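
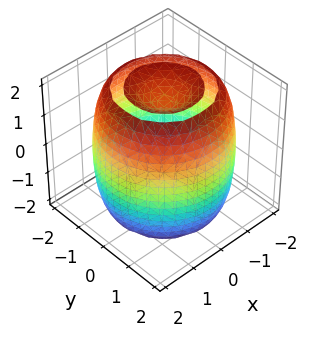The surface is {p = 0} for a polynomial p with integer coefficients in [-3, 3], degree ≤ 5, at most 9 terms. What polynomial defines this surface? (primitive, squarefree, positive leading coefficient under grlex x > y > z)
x^4 + 2*x^2*y^2 + y^4 - 3*x^2 - 3*y^2 + z^2 - 2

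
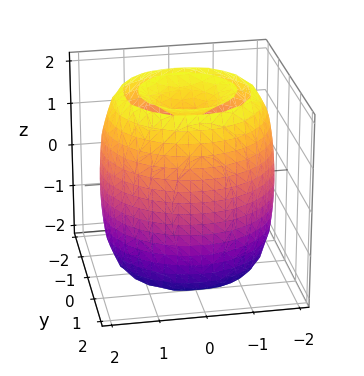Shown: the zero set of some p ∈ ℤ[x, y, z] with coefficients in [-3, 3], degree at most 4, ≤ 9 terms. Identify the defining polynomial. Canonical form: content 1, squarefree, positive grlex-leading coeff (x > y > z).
x^4 + 2*x^2*y^2 + y^4 - 3*x^2 - 3*y^2 + z^2 - 2

(a) The picture has 2 separate pieces. Treating them together as one polynomial.
(b) Degree: no degree-3 surface has this shape, so deg p = 4.
(c) Symmetries: rotational symmetry about the z-axis ⇒ p depends on x, y only through x² + y².
(d) Against the integer gridlines: a circular section at z = -2 has radius exactly 1.
(e) Putting this together gives p.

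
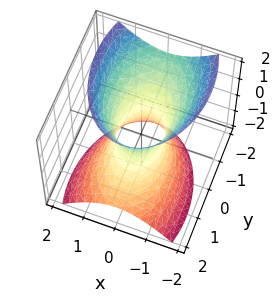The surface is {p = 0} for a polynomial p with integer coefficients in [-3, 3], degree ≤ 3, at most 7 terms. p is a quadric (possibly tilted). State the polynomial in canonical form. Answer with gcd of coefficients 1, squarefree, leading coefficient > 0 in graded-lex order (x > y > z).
2*x^2 + y^2 + y*z - z^2 - 1

1. deg p = 2. The shape is more complex than any degree-1 surface.
2. Against the integer gridlines: the surface avoids every integer z-axis point in the box; the y-axis gridline crossings are at y ∈ {-1, 1}.
3. The integer polynomial consistent with all of this is the stated p.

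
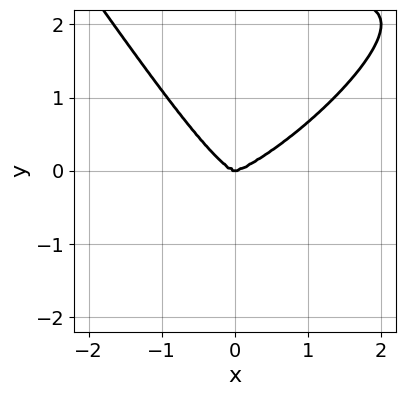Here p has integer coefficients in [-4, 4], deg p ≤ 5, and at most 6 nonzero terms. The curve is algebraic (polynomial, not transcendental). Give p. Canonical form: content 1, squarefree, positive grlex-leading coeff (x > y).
(a) Degree: a generic line meets the curve in up to 4 points, so deg p = 4.
(b) From the axis intercepts and sections: one x-axis crossing is at x = 0; it meets the y-axis at y = 0 (among the integer gridlines).
(c) Matching integer coefficients to the picture gives p.

2*x^4 - 3*x^3*y + 2*x*y^3 - 2*y^3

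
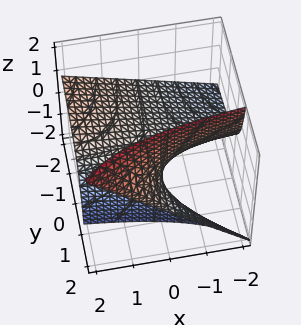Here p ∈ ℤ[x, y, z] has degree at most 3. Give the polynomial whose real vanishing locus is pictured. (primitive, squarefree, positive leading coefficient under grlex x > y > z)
1. deg p = 2. A generic line meets the surface in up to 2 points.
2. From the axis intercepts and sections: every point of the x-axis in the box is on the surface; one z-axis crossing is at z = 0; every point of the y-axis in the box is on the surface.
3. These observations pin down the coefficients.

x*y - 2*y*z + 2*z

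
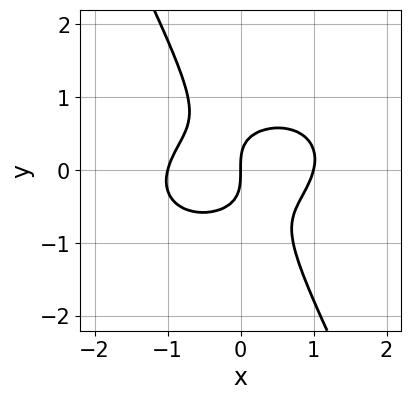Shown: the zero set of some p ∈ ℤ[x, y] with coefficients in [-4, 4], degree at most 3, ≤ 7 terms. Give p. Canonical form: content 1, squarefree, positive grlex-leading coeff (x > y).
First, deg p = 3. A generic line meets the curve in up to 3 points.
Then, against the integer gridlines: the x-axis gridline crossings are at x ∈ {-1, 0, 1}; one y-axis crossing is at y = 0.
Finally, matching integer coefficients to the picture gives p.

2*x^3 - x^2*y + 3*x*y^2 + 2*y^3 - 2*x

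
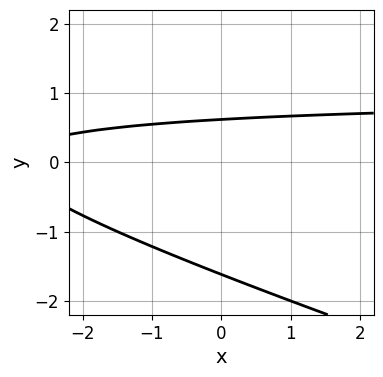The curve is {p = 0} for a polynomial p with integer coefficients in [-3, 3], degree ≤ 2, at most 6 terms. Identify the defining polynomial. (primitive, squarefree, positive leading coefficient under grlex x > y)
x*y + 3*y^2 - x + 3*y - 3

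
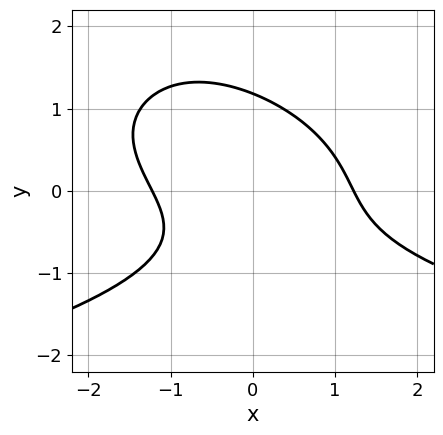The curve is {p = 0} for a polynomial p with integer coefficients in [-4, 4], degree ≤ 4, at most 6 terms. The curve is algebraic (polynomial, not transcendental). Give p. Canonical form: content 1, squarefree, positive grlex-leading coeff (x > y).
y^4 - 3*y^3 - 2*x^2 - 2*x*y + 3

1. The degree is 4 — the shape is more complex than any degree-3 curve.
2. Solving for integer coefficients yields p as stated.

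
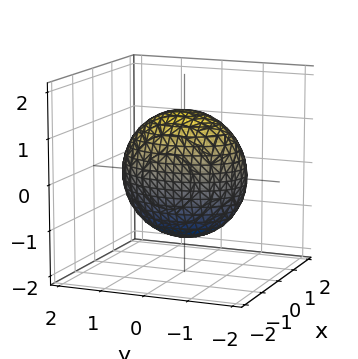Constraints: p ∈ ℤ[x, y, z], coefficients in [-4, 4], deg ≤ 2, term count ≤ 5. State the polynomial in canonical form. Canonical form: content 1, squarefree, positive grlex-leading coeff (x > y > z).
1. The degree is 2 — a closed, bounded, convex surface; a quadric.
2. Symmetries: mirror symmetry y ↦ −y ⇒ only even powers of y; it's symmetric under z → −z, forcing even powers of z; mirror symmetry x ↦ −x ⇒ only even powers of x.
3. Checking where it meets the axes: among the integer gridlines, it crosses the x-axis at x ∈ {-1, 1}.
4. Matching integer coefficients to the picture gives p.

2*x^2 + y^2 + z^2 - 2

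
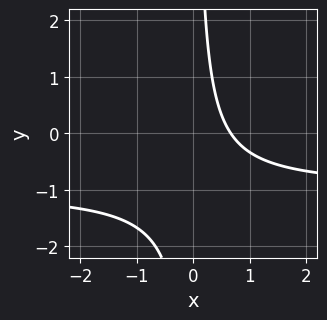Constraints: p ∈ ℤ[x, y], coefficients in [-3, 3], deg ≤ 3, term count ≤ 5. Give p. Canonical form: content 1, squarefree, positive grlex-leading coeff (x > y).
3*x*y + 3*x - 2

Degree: the shape is more complex than any degree-1 curve, so deg p = 2.
Checking where it meets the axes: the curve avoids every integer y-axis point in the box.
These observations pin down the coefficients.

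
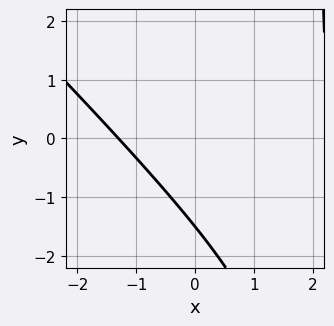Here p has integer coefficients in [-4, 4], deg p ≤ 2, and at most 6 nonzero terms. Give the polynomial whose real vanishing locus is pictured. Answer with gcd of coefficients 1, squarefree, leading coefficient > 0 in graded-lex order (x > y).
x^2 + x*y - x - 2*y - 3

(a) The degree is 2 — no degree-1 curve has this shape.
(b) Solving for integer coefficients yields p as stated.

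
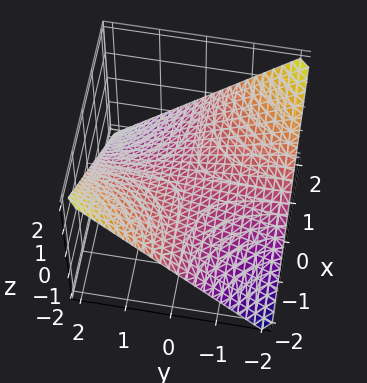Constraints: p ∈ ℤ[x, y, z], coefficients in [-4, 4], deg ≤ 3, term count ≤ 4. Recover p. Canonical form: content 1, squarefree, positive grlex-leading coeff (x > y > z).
First, the degree is 2 — a saddle surface; a quadric.
Then, against the integer gridlines: every point of the x-axis in the box is on the surface; it meets the z-axis at z = 0 (among the integer gridlines); the visible y-axis segment lies entirely on the surface.
Finally, solving for integer coefficients yields p as stated.

x*y + 2*z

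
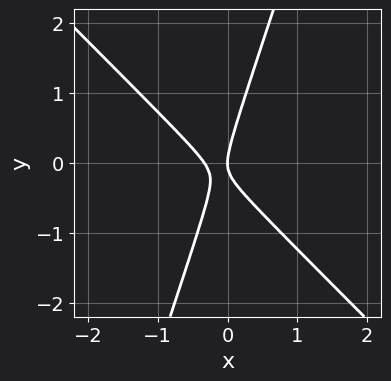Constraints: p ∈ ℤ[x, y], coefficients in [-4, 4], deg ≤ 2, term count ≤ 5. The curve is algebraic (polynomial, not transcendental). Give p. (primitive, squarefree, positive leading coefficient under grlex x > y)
3*x^2 + 2*x*y - y^2 + x

1. The degree is 2 — no degree-1 curve has this shape.
2. Against the integer gridlines: it meets the y-axis at y = 0 (among the integer gridlines); one x-axis crossing is at x = 0.
3. Matching integer coefficients to the picture gives p.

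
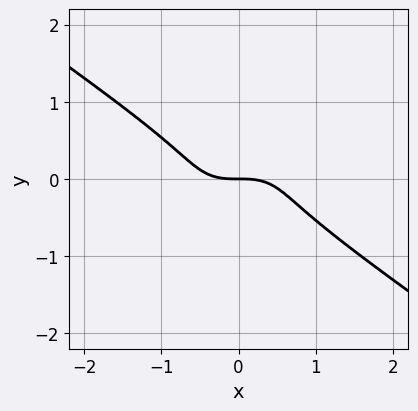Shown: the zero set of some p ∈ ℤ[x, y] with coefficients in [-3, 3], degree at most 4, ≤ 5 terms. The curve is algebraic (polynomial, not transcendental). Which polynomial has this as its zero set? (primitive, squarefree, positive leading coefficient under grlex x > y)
x^3 + 3*y^3 + y

(a) deg p = 3. The shape is more complex than any degree-2 curve.
(b) Reading off the gridlines: it crosses the y-axis at the gridline y = 0; it crosses the x-axis at the gridline x = 0.
(c) Together with the visible shape, these determine p as stated.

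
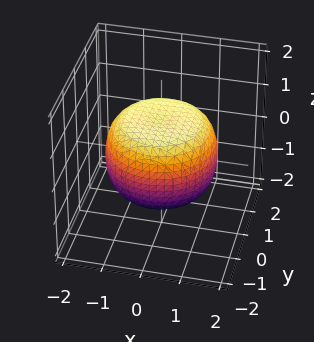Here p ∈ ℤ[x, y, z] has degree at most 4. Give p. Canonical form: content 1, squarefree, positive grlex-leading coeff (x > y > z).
x^4 + 2*x^2*y^2 + y^4 - x^2 - y^2 + 2*z^2 - 2

1. Degree: no degree-3 surface has this shape, so deg p = 4.
2. Symmetries: rotational symmetry about the z-axis ⇒ p depends on x, y only through x² + y².
3. Observable constraints: among the integer gridlines, it crosses the z-axis at z ∈ {-1, 1}; a circular section at z = 0 has radius between 1 and 2.
4. Together with the visible shape, these determine p as stated.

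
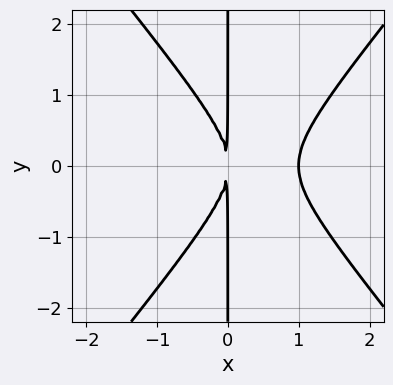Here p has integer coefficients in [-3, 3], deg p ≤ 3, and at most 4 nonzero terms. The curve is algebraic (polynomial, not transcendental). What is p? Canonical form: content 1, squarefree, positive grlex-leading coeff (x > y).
3*x^3 - 2*x*y^2 - 3*x^2

(a) Degree: no degree-2 curve has this shape, so deg p = 3.
(b) Symmetries: mirror symmetry y ↦ −y ⇒ only even powers of y.
(c) Checking where it meets the axes: it crosses the x-axis at the gridline x = 1; every point of the y-axis in the box is on the curve.
(d) Together with the visible shape, these determine p as stated.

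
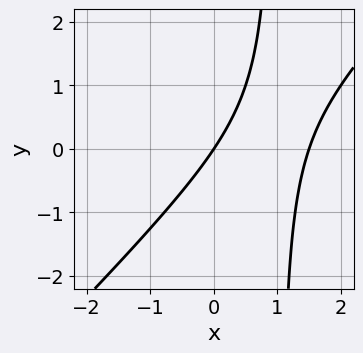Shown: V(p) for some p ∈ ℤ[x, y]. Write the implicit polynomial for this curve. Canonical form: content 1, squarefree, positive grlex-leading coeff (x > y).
Degree: a generic line meets the curve in up to 2 points, so deg p = 2.
Checking where it meets the axes: one y-axis crossing is at y = 0; it meets the x-axis at x = 0 (among the integer gridlines).
Putting this together gives p.

2*x^2 - 2*x*y - 3*x + 2*y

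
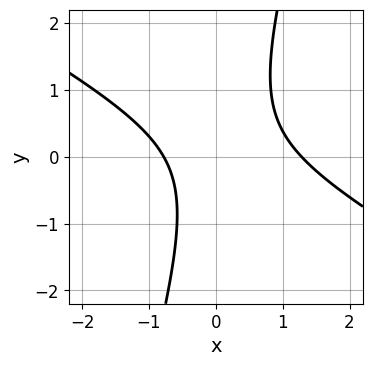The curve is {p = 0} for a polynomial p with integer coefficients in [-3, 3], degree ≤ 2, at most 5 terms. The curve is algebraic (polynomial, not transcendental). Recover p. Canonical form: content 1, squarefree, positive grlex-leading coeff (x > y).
(a) Degree: a generic line meets the curve in up to 2 points, so deg p = 2.
(b) Against the integer gridlines: the curve avoids every integer y-axis point in the box.
(c) Assembling these constraints gives the stated polynomial.

2*x^2 + 3*x*y - y^2 - x - 2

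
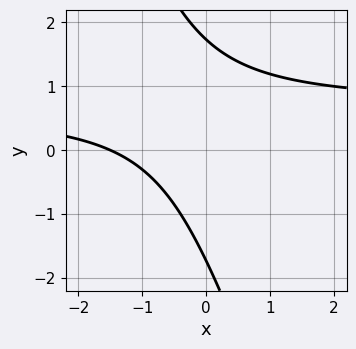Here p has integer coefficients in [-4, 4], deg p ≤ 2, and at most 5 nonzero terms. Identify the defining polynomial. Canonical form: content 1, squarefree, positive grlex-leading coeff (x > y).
First, deg p = 2. A generic line meets the curve in up to 2 points.
Finally, the integer polynomial consistent with all of this is the stated p.

3*x*y + y^2 - 2*x - 3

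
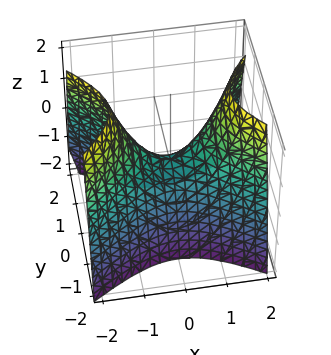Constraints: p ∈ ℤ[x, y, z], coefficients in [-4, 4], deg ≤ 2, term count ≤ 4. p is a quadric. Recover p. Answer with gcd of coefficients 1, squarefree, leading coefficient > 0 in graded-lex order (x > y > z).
deg p = 2. A hyperbolic paraboloid; a quadric.
Symmetries: mirror symmetry x ↦ −x ⇒ only even powers of x; mirror symmetry y ↦ −y ⇒ only even powers of y.
Checking where it meets the axes: one y-axis crossing is at y = 0; it meets the x-axis at x = 0 (among the integer gridlines).
Assembling these constraints gives the stated polynomial.

2*x^2 - 3*y^2 - 2*z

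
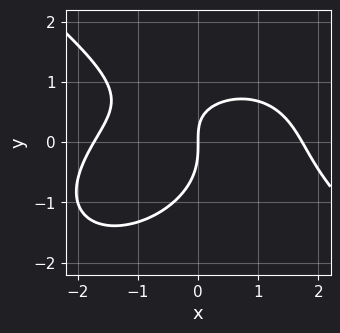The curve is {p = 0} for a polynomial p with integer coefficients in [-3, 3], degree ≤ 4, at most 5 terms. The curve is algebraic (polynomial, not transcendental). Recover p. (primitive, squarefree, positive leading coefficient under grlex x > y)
(a) Degree: the shape is more complex than any degree-2 curve, so deg p = 3.
(b) Checking where it meets the axes: it crosses the x-axis at the gridline x = 0; it crosses the y-axis at the gridline y = 0.
(c) Putting this together gives p.

x^3 + 2*y^3 + 2*x*y - 3*x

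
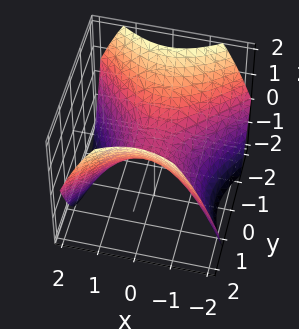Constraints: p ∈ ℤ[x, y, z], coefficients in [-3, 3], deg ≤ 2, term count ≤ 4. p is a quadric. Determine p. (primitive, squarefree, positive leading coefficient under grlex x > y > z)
1. The degree is 2 — a saddle surface; a quadric.
2. Symmetries: it's symmetric under y → −y, forcing even powers of y; the x ↦ −x reflection is a symmetry, so x appears only in even powers.
3. Against the integer gridlines: it crosses the x-axis at the gridline x = 0; one y-axis crossing is at y = 0.
4. Matching integer coefficients to the picture gives p.

2*x^2 - 2*y^2 + 3*z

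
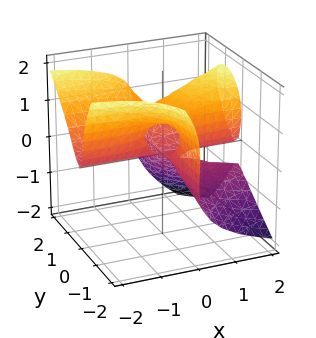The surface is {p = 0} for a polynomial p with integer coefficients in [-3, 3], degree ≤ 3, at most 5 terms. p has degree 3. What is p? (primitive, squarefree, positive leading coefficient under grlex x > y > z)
1. Degree: the shape is more complex than any degree-2 surface, so deg p = 3.
2. From the visible intercepts: every point of the x-axis in the box is on the surface; one z-axis crossing is at z = 1; every point of the y-axis in the box is on the surface.
3. Fitting integer coefficients to these (and the overall shape) gives p.

3*x*y^2 - 2*x*y*z + 2*z^3 - x*z - 2*z^2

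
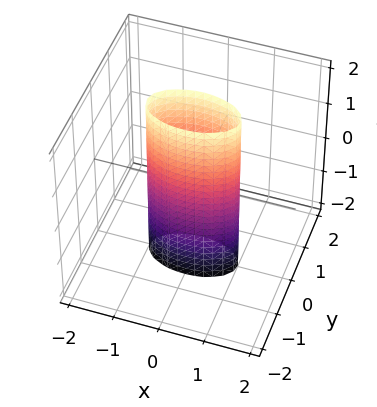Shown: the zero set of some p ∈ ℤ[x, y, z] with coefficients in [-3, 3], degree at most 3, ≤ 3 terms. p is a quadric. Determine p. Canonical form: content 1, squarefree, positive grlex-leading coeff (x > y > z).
x^2 + 3*y^2 - 1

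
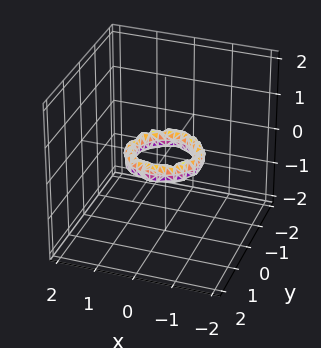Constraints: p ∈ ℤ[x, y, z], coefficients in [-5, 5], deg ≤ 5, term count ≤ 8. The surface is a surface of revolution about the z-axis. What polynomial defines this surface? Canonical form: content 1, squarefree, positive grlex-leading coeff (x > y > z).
2*x^4 + 4*x^2*y^2 + 2*y^4 - 3*x^2 - 3*y^2 + 2*z^2 + 1

Degree: no degree-3 surface has this shape, so deg p = 4.
By symmetry, every cross-section ⟂ z is a circle, so x, y appear only via x² + y².
From the axis intercepts and sections: a circular section at z = 0 has radius between 0 and 1; the x-axis gridline crossings are at x ∈ {-1, 1}; no z-intercept at any integer in the box; the y-axis gridline crossings are at y ∈ {-1, 1}.
Assembling these constraints gives the stated polynomial.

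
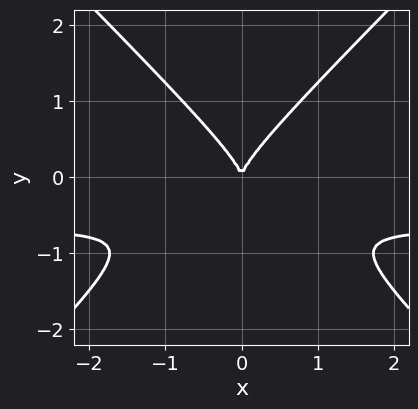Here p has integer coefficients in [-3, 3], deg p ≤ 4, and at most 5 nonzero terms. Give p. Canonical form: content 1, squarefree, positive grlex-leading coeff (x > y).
3*x^2*y - 3*y^3 + 2*x^2

The degree is 3 — a generic line meets the curve in up to 3 points.
Symmetries: mirror symmetry x ↦ −x ⇒ only even powers of x.
Observable constraints: it meets the y-axis at y = 0 (among the integer gridlines); one x-axis crossing is at x = 0.
Together with the visible shape, these determine p as stated.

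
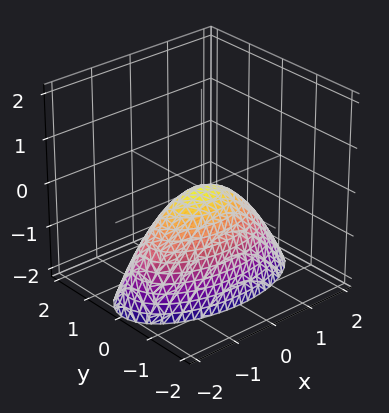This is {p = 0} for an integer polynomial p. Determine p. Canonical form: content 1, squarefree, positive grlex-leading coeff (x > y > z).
x^2 + 3*y^2 + 2*z

1. Degree: a single bowl opening along one axis; a quadric, so deg p = 2.
2. Symmetries: the x ↦ −x reflection is a symmetry, so x appears only in even powers; mirror symmetry y ↦ −y ⇒ only even powers of y.
3. From the visible intercepts: one y-axis crossing is at y = 0; one z-axis crossing is at z = 0; one x-axis crossing is at x = 0.
4. Together with the visible shape, these determine p as stated.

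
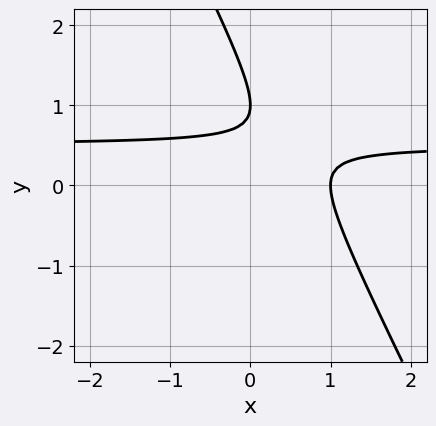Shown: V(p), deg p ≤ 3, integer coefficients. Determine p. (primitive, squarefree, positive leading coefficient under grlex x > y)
(a) The degree is 2 — a generic line meets the curve in up to 2 points.
(b) From the axis intercepts and sections: one x-axis crossing is at x = 1; it crosses the y-axis at the gridline y = 1.
(c) Solving for integer coefficients yields p as stated.

2*x*y + y^2 - x - 2*y + 1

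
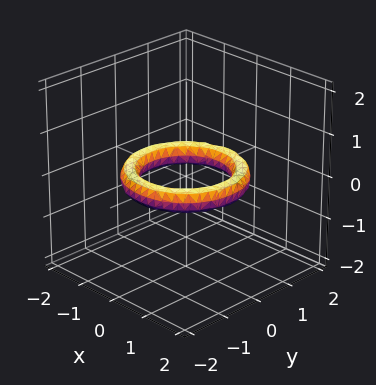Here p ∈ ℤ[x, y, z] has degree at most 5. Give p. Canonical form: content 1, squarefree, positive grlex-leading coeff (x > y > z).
1. deg p = 4. A generic line meets the surface in up to 4 points.
2. Symmetries: the surface is invariant under rotation about z: p = q(x² + y², z).
3. From the axis intercepts and sections: among the integer gridlines, it crosses the x-axis at x ∈ {-1, 1}; it misses every integer gridline on the z-axis; among the integer gridlines, it crosses the y-axis at y ∈ {-1, 1}; a circular section at z = 0 has radius exactly 1.
4. Fitting integer coefficients to these (and the overall shape) gives p.

x^4 + 2*x^2*y^2 + y^4 - 3*x^2 - 3*y^2 + 3*z^2 + 2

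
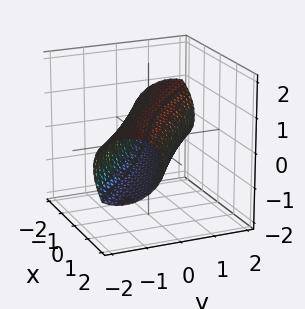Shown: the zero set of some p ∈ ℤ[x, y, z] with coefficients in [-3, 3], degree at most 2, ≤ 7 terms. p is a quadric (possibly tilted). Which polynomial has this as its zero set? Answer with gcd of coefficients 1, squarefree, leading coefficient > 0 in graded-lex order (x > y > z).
x^2 + 3*x*y + 2*y^2 + 3*z^2 - 2

(a) Degree: a generic line meets the surface in up to 2 points, so deg p = 2.
(b) Against the integer gridlines: the y-axis gridline crossings are at y ∈ {-1, 1}.
(c) Assembling these constraints gives the stated polynomial.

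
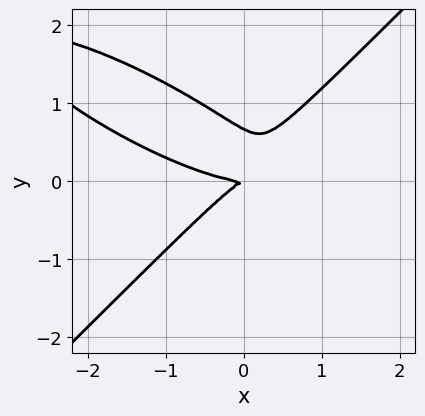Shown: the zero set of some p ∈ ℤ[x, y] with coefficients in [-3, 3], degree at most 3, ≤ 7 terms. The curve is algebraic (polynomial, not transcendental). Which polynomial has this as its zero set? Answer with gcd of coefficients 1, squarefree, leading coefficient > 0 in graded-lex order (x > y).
(a) deg p = 3.
(b) Reading off the gridlines: one y-axis crossing is at y = 0; it meets the x-axis at x = 0 (among the integer gridlines).
(c) Together with the visible shape, these determine p as stated.

x^3 + 2*x^2*y - 3*y^3 - x*y + 2*y^2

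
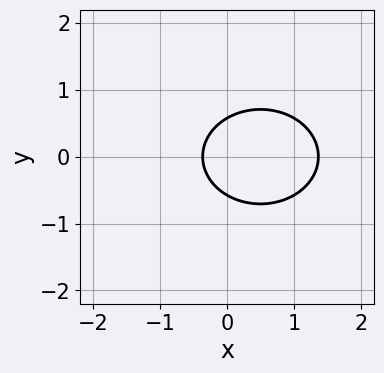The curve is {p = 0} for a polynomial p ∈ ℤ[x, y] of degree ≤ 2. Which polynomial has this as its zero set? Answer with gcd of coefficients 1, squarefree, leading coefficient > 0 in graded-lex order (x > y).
1. Degree: the shape is more complex than any degree-1 curve, so deg p = 2.
2. Symmetries: mirror symmetry y ↦ −y ⇒ only even powers of y.
3. Fitting integer coefficients to these (and the overall shape) gives p.

2*x^2 + 3*y^2 - 2*x - 1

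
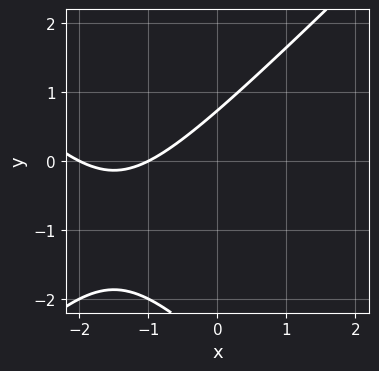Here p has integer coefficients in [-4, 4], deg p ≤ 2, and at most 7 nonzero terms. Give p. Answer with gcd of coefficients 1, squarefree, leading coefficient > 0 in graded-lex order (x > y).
First, degree: a generic line meets the curve in up to 2 points, so deg p = 2.
Then, from the axis intercepts and sections: the x-axis gridline crossings are at x ∈ {-2, -1}.
Finally, together with the visible shape, these determine p as stated.

x^2 - y^2 + 3*x - 2*y + 2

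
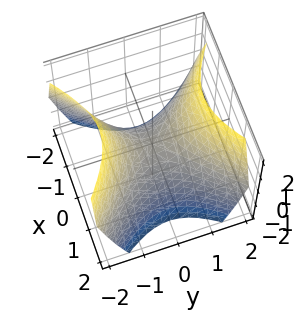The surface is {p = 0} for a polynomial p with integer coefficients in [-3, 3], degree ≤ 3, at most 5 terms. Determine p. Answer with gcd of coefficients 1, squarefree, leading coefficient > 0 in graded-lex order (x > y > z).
x^2 - y^2 + z

First, degree: a hyperbolic paraboloid; a quadric, so deg p = 2.
Next, symmetries: mirror symmetry x ↦ −x ⇒ only even powers of x; the y ↦ −y reflection is a symmetry, so y appears only in even powers.
Next, from the visible intercepts: it meets the y-axis at y = 0 (among the integer gridlines); it meets the x-axis at x = 0 (among the integer gridlines).
Finally, the integer polynomial consistent with all of this is the stated p.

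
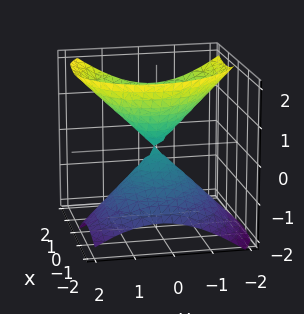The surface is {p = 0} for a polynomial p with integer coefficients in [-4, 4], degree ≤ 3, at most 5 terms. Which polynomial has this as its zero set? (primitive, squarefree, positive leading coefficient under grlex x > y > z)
(a) The picture has 2 separate pieces. They look like related sheets of one shape, so recover p as a whole.
(b) deg p = 2. The shape is more complex than any degree-1 surface.
(c) From the axis intercepts and sections: it crosses the x-axis at the gridline x = 0; it crosses the y-axis at the gridline y = 0; it crosses the z-axis at the gridline z = 0.
(d) Fitting integer coefficients to these (and the overall shape) gives p.

3*x^2 + x*y - 3*x*z + 3*y^2 - 3*z^2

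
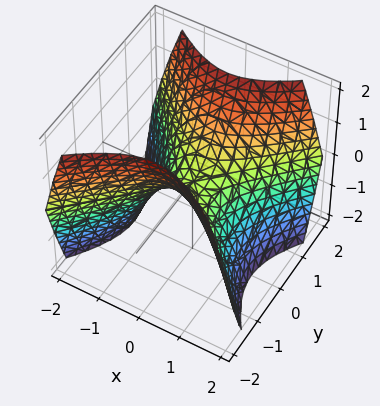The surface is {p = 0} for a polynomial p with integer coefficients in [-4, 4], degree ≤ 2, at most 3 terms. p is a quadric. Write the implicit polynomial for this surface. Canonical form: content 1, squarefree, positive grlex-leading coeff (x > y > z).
(a) deg p = 2. A saddle surface; a quadric.
(b) Symmetries: it's symmetric under y → −y, forcing even powers of y; it's symmetric under x → −x, forcing even powers of x.
(c) Checking where it meets the axes: it crosses the z-axis at the gridline z = 0; it crosses the y-axis at the gridline y = 0.
(d) These observations pin down the coefficients.

x^2 - y^2 + z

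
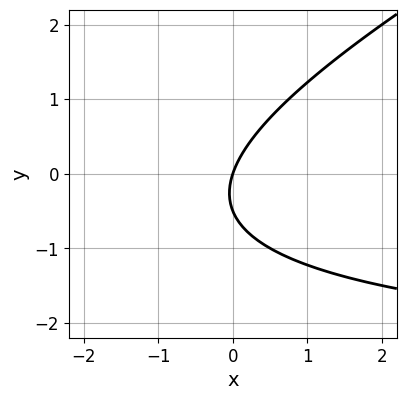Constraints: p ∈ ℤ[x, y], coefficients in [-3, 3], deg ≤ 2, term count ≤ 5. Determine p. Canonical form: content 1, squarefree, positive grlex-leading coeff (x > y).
x*y - 2*y^2 + 3*x - y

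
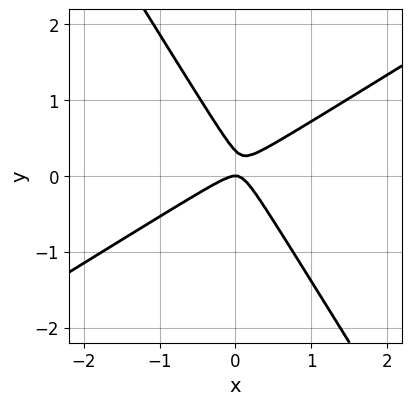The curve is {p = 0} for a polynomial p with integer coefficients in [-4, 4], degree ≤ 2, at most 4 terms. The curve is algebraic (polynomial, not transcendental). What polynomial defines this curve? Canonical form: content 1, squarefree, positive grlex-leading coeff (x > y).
3*x^2 - 3*x*y - 3*y^2 + y

First, degree: a generic line meets the curve in up to 2 points, so deg p = 2.
Next, from the axis intercepts and sections: it meets the x-axis at x = 0 (among the integer gridlines); it meets the y-axis at y = 0 (among the integer gridlines).
Finally, the integer polynomial consistent with all of this is the stated p.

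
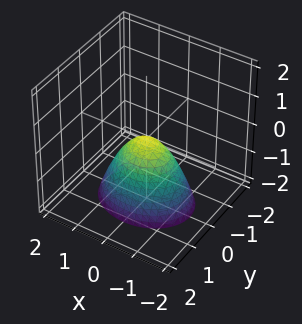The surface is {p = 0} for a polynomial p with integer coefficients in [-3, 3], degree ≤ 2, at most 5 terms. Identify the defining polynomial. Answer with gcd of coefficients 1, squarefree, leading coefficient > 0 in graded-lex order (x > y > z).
1. deg p = 2. A paraboloid; a quadric.
2. Symmetries: the y ↦ −y reflection is a symmetry, so y appears only in even powers; it's symmetric under x → −x, forcing even powers of x.
3. From the visible intercepts: it crosses the z-axis at the gridline z = 0; it crosses the x-axis at the gridline x = 0.
4. These observations pin down the coefficients.

2*x^2 + 3*y^2 + 2*z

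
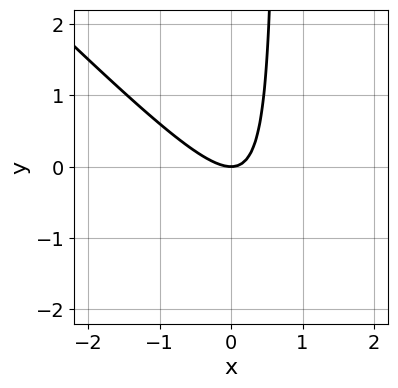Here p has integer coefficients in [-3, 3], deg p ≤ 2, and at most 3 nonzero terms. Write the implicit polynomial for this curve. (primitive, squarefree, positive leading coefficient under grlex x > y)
First, deg p = 2.
Then, reading off the gridlines: one y-axis crossing is at y = 0; it crosses the x-axis at the gridline x = 0.
Finally, fitting integer coefficients to these (and the overall shape) gives p.

3*x^2 + 3*x*y - 2*y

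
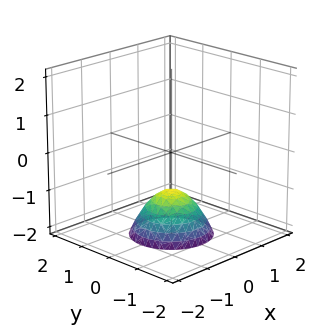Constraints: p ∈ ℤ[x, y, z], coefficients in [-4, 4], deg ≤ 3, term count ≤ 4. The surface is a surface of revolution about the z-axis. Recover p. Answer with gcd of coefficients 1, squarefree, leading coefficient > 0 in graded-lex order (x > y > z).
First, the degree is 2 — the shape is more complex than any degree-1 surface.
Then, symmetries: every cross-section ⟂ z is a circle, so x, y appear only via x² + y².
Then, against the integer gridlines: a circular section at z = -2 has radius exactly 1; it meets the z-axis at z = -1 (among the integer gridlines).
Finally, these observations pin down the coefficients.

x^2 + y^2 + z + 1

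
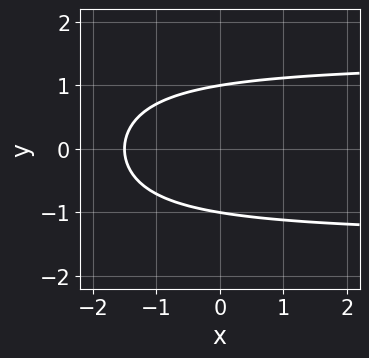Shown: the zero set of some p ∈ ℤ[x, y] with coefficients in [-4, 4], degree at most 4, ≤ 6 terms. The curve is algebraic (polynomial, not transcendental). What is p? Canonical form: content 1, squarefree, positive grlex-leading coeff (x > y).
First, the degree is 3 — a generic line meets the curve in up to 3 points.
Next, symmetries: mirror symmetry y ↦ −y ⇒ only even powers of y.
Then, observable constraints: the y-axis gridline crossings are at y ∈ {-1, 1}.
Finally, assembling these constraints gives the stated polynomial.

x*y^2 + 3*y^2 - 2*x - 3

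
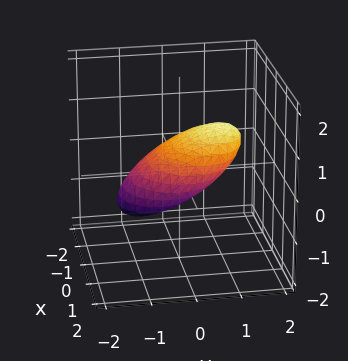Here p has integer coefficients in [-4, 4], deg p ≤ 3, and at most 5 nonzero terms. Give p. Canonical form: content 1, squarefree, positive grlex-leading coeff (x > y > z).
First, deg p = 2. The shape is more complex than any degree-1 surface.
Then, from the visible intercepts: the x-axis gridline crossings are at x ∈ {-1, 1}; the y-axis gridline crossings are at y ∈ {-1, 1}.
Finally, fitting integer coefficients to these (and the overall shape) gives p.

x^2 + y^2 - 2*y*z + 2*z^2 - 1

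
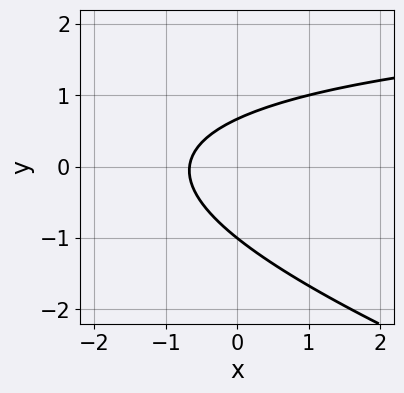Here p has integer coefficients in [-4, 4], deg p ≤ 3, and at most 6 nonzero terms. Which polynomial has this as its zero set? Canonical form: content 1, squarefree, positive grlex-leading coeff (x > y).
x*y + 3*y^2 - 3*x + y - 2

First, deg p = 2.
Next, checking where it meets the axes: it crosses the y-axis at the gridline y = -1.
Finally, these observations pin down the coefficients.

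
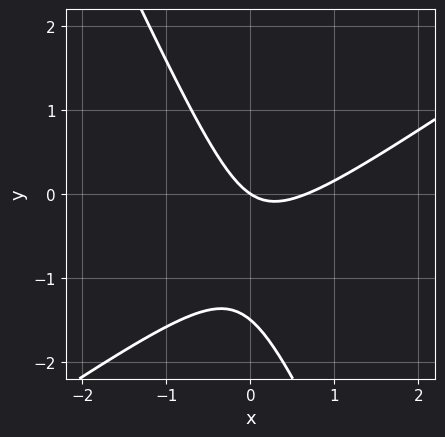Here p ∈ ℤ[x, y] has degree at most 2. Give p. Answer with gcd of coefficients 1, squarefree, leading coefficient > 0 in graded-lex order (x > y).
3*x^2 - 3*x*y - 2*y^2 - 2*x - 3*y

1. The degree is 2 — a generic line meets the curve in up to 2 points.
2. From the visible intercepts: one x-axis crossing is at x = 0; it meets the y-axis at y = 0 (among the integer gridlines).
3. Fitting integer coefficients to these (and the overall shape) gives p.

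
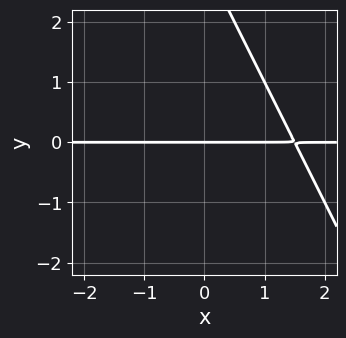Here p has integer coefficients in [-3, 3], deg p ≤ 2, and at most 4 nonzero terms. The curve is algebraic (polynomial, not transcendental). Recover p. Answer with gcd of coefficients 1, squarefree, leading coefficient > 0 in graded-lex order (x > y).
2*x*y + y^2 - 3*y

First, deg p = 2.
Then, against the integer gridlines: every point of the x-axis in the box is on the curve; it crosses the y-axis at the gridline y = 0.
Finally, putting this together gives p.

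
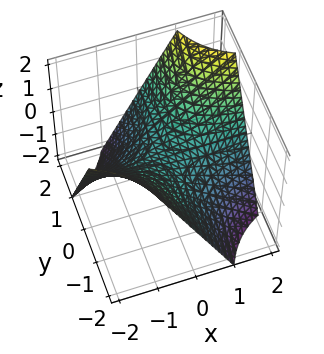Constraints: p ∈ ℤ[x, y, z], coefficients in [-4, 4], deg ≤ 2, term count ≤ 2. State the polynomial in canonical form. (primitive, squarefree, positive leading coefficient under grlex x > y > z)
x*y - z

deg p = 2.
Checking where it meets the axes: one z-axis crossing is at z = 0; every point of the x-axis in the box is on the surface.
Together with the visible shape, these determine p as stated.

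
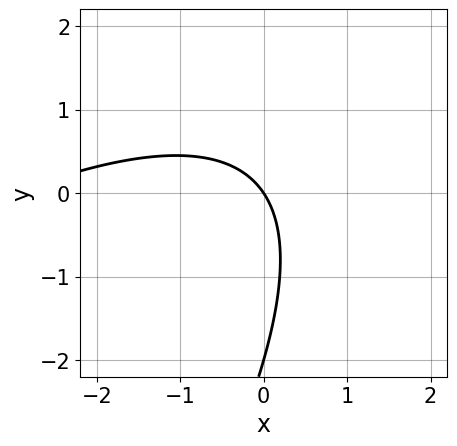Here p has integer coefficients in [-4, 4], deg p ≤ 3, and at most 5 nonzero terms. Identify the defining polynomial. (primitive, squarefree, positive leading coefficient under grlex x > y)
x^2 - 2*x*y + y^2 + 3*x + 2*y

1. The degree is 2 — the shape is more complex than any degree-1 curve.
2. From the visible intercepts: the y-axis gridline crossings are at y ∈ {-2, 0}; it crosses the x-axis at the gridline x = 0.
3. These observations pin down the coefficients.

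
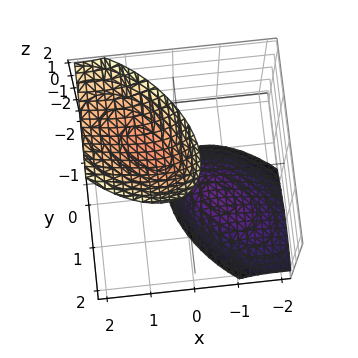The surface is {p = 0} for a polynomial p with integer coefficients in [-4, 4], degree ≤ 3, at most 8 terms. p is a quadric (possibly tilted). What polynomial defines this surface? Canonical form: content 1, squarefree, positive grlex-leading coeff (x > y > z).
3*x^2 + 3*x*y - 3*x*z + 3*y^2 - z^2 + 2

(a) There are 2 components. They look like related sheets of one shape, so recover p as a whole.
(b) The degree is 2 — the shape is more complex than any degree-1 surface.
(c) Observable constraints: the surface avoids every integer y-axis point in the box; it misses every integer gridline on the x-axis.
(d) Solving for integer coefficients yields p as stated.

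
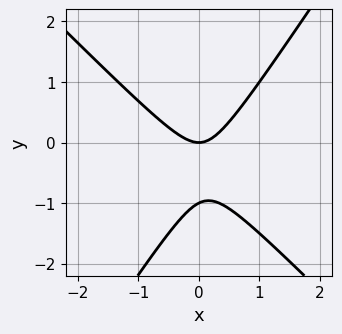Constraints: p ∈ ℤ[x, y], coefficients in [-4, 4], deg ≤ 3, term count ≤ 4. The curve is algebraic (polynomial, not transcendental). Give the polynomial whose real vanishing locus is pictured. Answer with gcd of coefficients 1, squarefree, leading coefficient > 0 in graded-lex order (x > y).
3*x^2 + x*y - 2*y^2 - 2*y

(a) Degree: a generic line meets the curve in up to 2 points, so deg p = 2.
(b) From the axis intercepts and sections: among the integer gridlines, it crosses the y-axis at y ∈ {-1, 0}; it meets the x-axis at x = 0 (among the integer gridlines).
(c) These observations pin down the coefficients.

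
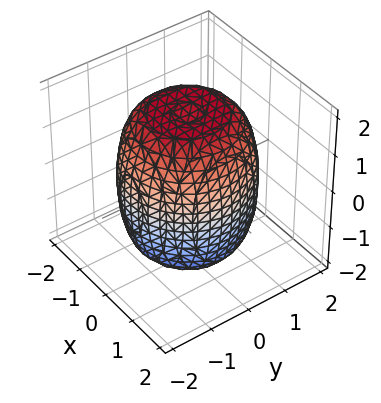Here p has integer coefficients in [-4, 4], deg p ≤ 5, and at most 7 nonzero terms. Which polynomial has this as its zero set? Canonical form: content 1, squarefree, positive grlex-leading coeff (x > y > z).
(a) Degree: no degree-3 surface has this shape, so deg p = 4.
(b) By symmetry, the z-axis is an axis of rotation, so x and y enter only as x² + y².
(c) Observable constraints: a circular section at z = 0 has radius between 1 and 2.
(d) Together with the visible shape, these determine p as stated.

x^4 + 2*x^2*y^2 + y^4 - x^2 - y^2 + z^2 - 3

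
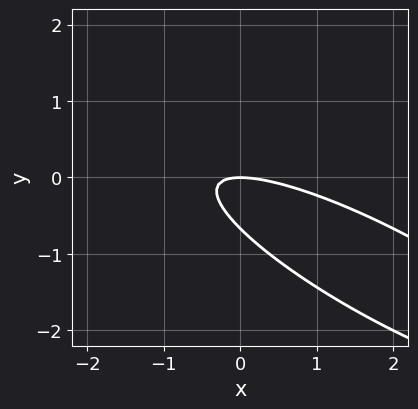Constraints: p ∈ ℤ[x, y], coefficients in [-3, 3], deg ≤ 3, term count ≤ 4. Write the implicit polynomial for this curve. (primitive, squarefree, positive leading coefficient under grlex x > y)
First, degree: the shape is more complex than any degree-1 curve, so deg p = 2.
Then, checking where it meets the axes: it meets the x-axis at x = 0 (among the integer gridlines); it meets the y-axis at y = 0 (among the integer gridlines).
Finally, together with the visible shape, these determine p as stated.

x^2 + 3*x*y + 3*y^2 + 2*y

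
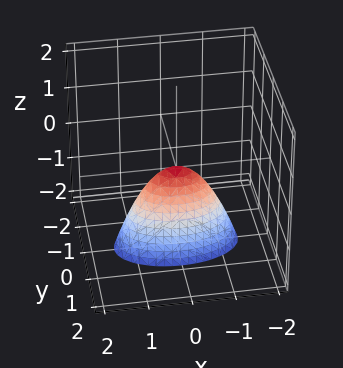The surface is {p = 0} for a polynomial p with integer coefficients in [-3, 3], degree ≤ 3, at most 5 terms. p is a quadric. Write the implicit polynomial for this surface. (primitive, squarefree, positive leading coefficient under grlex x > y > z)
x^2 + 3*y^2 + z

1. Degree: a single bowl opening along one axis; a quadric, so deg p = 2.
2. Symmetries: the x ↦ −x reflection is a symmetry, so x appears only in even powers; it's symmetric under y → −y, forcing even powers of y.
3. Against the integer gridlines: it crosses the y-axis at the gridline y = 0; it meets the x-axis at x = 0 (among the integer gridlines); it crosses the z-axis at the gridline z = 0.
4. Fitting integer coefficients to these (and the overall shape) gives p.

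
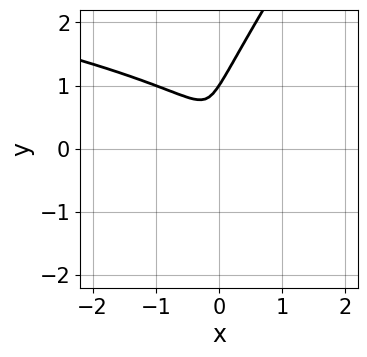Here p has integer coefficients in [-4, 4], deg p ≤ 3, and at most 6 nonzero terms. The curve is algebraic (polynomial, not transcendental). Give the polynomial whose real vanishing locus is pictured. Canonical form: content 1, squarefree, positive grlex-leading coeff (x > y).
3*x*y^2 - 2*y^3 + 3*x^2 + 2*y^2

(a) The degree is 3 — no degree-2 curve has this shape.
(b) From the axis intercepts and sections: one y-axis crossing is at y = 1.
(c) The integer polynomial consistent with all of this is the stated p.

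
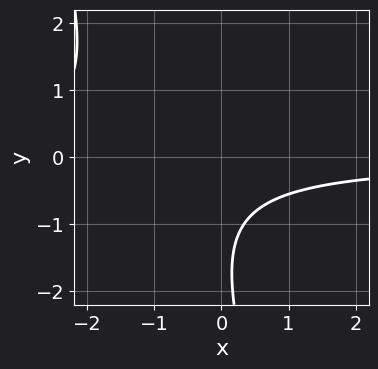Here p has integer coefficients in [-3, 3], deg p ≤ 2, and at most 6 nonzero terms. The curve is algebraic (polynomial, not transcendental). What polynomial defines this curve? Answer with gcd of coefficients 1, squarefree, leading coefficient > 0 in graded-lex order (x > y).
3*x*y + y^2 + 3*y + 3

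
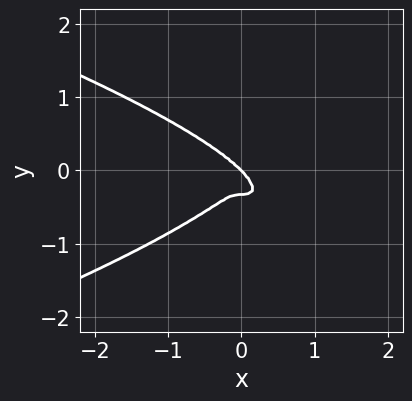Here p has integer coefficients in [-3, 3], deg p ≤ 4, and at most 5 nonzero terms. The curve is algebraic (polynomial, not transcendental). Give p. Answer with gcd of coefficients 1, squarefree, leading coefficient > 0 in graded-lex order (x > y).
3*y^4 + x^3 + y^3

First, deg p = 4. No degree-3 curve has this shape.
Next, from the visible intercepts: it crosses the y-axis at the gridline y = 0; it meets the x-axis at x = 0 (among the integer gridlines).
Finally, matching integer coefficients to the picture gives p.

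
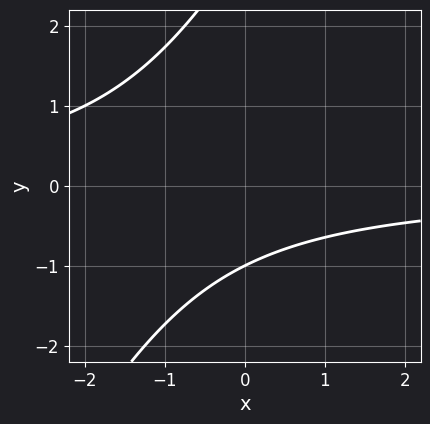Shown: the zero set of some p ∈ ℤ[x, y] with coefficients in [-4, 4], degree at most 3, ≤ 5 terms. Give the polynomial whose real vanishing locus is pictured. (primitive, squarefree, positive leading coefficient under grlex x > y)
First, degree: a generic line meets the curve in up to 2 points, so deg p = 2.
Then, from the visible intercepts: no x-intercept at any integer in the box; one y-axis crossing is at y = -1.
Finally, fitting integer coefficients to these (and the overall shape) gives p.

2*x*y - y^2 + 2*y + 3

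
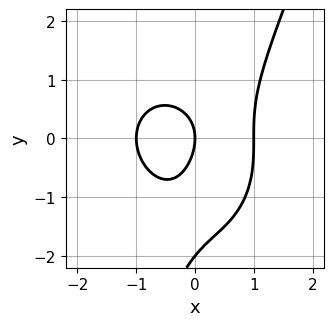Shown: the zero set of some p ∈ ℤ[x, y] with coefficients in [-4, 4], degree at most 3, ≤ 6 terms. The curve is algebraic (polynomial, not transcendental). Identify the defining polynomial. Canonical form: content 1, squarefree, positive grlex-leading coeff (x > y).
3*x^3 + 2*x*y^2 - y^3 - 2*y^2 - 3*x

First, the degree is 3 — no degree-2 curve has this shape.
Next, observable constraints: the x-axis gridline crossings are at x ∈ {-1, 0, 1}; among the integer gridlines, it crosses the y-axis at y ∈ {-2, 0}.
Finally, together with the visible shape, these determine p as stated.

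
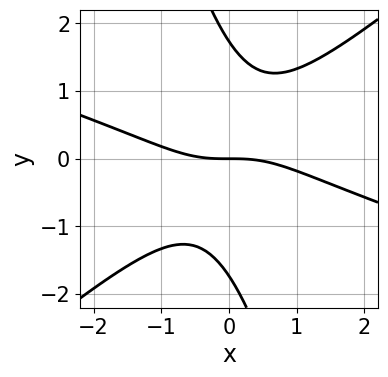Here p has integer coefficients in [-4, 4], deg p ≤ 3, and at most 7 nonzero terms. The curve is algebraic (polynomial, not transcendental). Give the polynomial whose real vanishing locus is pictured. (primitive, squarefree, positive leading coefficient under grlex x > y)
1. deg p = 3. The shape is more complex than any degree-2 curve.
2. From the visible intercepts: it crosses the x-axis at the gridline x = 0; one y-axis crossing is at y = 0.
3. Matching integer coefficients to the picture gives p.

x^3 + 2*x^2*y - 3*x*y^2 - y^3 + 3*y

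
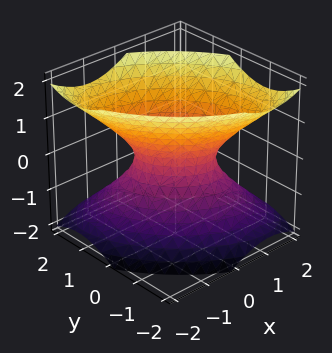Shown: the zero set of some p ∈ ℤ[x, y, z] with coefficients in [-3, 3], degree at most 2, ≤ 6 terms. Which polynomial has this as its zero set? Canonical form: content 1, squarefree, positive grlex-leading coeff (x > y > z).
(a) Degree: no degree-1 surface has this shape, so deg p = 2.
(b) Against the integer gridlines: the surface avoids every integer z-axis point in the box.
(c) Assembling these constraints gives the stated polynomial.

2*x^2 + 2*x*y + 2*y^2 - 2*z^2 - 1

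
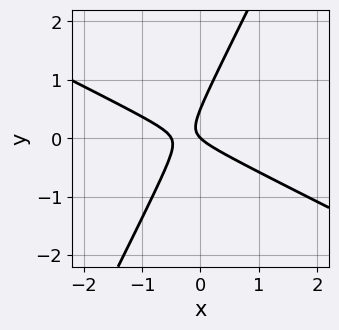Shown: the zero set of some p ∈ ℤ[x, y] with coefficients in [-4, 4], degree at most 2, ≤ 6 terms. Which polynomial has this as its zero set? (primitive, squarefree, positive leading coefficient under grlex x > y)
1. The degree is 2 — the shape is more complex than any degree-1 curve.
2. Checking where it meets the axes: one x-axis crossing is at x = 0; it meets the y-axis at y = 0 (among the integer gridlines).
3. The integer polynomial consistent with all of this is the stated p.

2*x^2 + 3*x*y - 2*y^2 + x + y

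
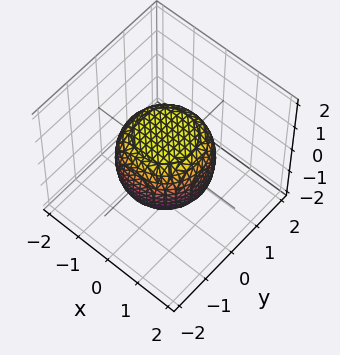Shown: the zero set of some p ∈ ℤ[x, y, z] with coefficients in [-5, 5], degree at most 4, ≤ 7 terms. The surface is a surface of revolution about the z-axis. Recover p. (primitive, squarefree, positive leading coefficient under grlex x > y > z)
2*x^4 + 4*x^2*y^2 + 2*y^4 - x^2 - y^2 + 3*z^2 - 3

(a) The degree is 4 — no degree-3 surface has this shape.
(b) Symmetries: the surface is invariant under rotation about z: p = q(x² + y², z).
(c) Checking where it meets the axes: a circular section at z = 1 has radius between 0 and 1; among the integer gridlines, it crosses the z-axis at z ∈ {-1, 1}.
(d) Fitting integer coefficients to these (and the overall shape) gives p.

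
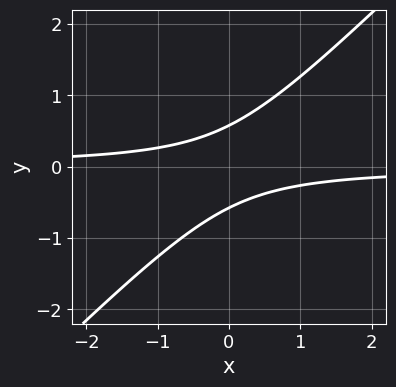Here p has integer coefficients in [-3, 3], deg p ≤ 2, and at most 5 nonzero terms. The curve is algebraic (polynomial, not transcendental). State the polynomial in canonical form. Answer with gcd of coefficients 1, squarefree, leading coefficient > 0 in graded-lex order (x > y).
3*x*y - 3*y^2 + 1

1. deg p = 2. A generic line meets the curve in up to 2 points.
2. From the axis intercepts and sections: it misses every integer gridline on the x-axis.
3. Fitting integer coefficients to these (and the overall shape) gives p.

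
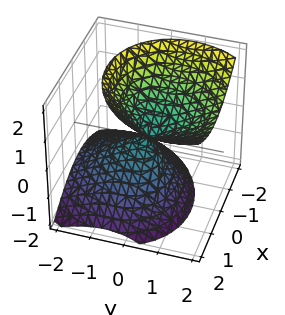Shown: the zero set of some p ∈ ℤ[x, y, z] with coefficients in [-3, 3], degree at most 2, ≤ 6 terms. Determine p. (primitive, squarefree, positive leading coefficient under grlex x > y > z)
3*x^2 - x*y + 3*y^2 - 3*y*z - 3*z^2

The degree is 2 — the shape is more complex than any degree-1 surface.
Observable constraints: one z-axis crossing is at z = 0; one y-axis crossing is at y = 0; it meets the x-axis at x = 0 (among the integer gridlines).
Fitting integer coefficients to these (and the overall shape) gives p.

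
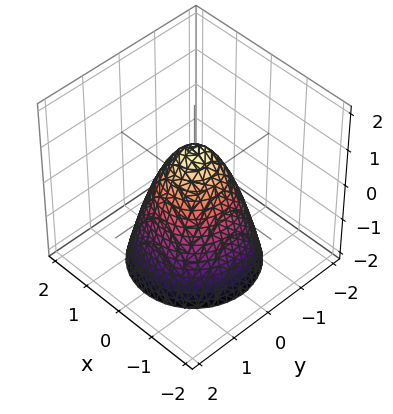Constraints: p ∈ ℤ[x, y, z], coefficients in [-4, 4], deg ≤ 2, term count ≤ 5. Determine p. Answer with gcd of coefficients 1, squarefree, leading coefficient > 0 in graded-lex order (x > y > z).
3*x^2 + 3*y^2 + 2*z - 2

First, the degree is 2 — no degree-1 surface has this shape.
Next, by symmetry, the z-axis is an axis of rotation, so x and y enter only as x² + y².
Next, observable constraints: one z-axis crossing is at z = 1; a circular section at z = -1 has radius between 1 and 2.
Finally, together with the visible shape, these determine p as stated.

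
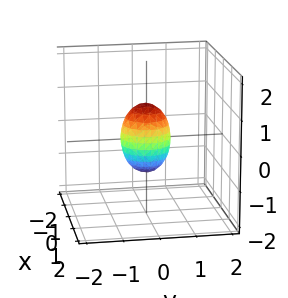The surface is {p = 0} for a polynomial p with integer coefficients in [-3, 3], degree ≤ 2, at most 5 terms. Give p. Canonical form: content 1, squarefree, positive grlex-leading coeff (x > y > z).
2*x^2 + 2*y^2 + z^2 - 1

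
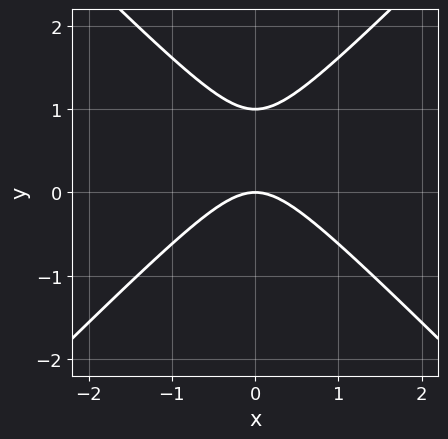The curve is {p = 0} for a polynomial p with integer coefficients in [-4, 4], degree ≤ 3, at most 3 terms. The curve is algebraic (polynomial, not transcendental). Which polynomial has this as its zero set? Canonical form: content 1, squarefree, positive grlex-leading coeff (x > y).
x^2 - y^2 + y

The degree is 2 — a generic line meets the curve in up to 2 points.
Symmetries: the x ↦ −x reflection is a symmetry, so x appears only in even powers.
From the axis intercepts and sections: one x-axis crossing is at x = 0; among the integer gridlines, it crosses the y-axis at y ∈ {0, 1}.
Together with the visible shape, these determine p as stated.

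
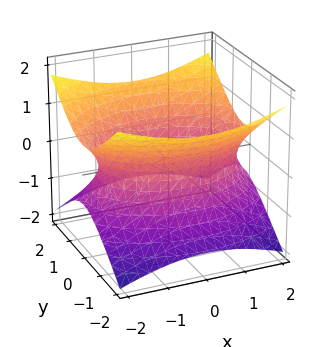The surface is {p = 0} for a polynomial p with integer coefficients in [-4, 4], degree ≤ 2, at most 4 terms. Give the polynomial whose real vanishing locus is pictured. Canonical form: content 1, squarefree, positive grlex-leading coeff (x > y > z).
(a) deg p = 2. An hourglass — one-sheet hyperboloid; a quadric.
(b) Symmetries: mirror symmetry z ↦ −z ⇒ only even powers of z; mirror symmetry y ↦ −y ⇒ only even powers of y; mirror symmetry x ↦ −x ⇒ only even powers of x.
(c) Checking where it meets the axes: no z-intercept at any integer in the box.
(d) Assembling these constraints gives the stated polynomial.

x^2 + 2*y^2 - 3*z^2 - 3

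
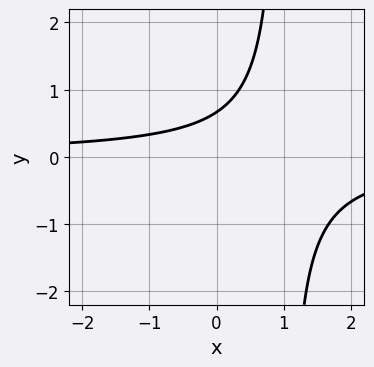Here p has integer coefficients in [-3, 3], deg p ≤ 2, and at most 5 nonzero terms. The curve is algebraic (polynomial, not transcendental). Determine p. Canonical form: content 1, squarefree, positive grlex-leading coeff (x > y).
(a) Degree: a generic line meets the curve in up to 2 points, so deg p = 2.
(b) From the axis intercepts and sections: no x-intercept at any integer in the box.
(c) Matching integer coefficients to the picture gives p.

3*x*y - 3*y + 2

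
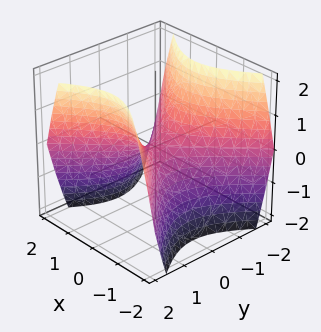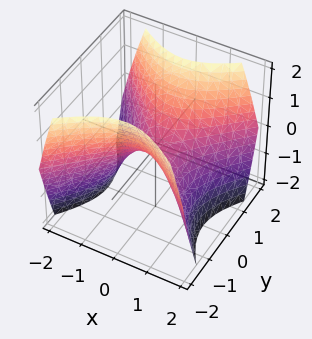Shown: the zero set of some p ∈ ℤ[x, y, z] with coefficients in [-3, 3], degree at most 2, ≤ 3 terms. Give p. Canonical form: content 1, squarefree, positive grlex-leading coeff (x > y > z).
First, degree: a saddle surface; a quadric, so deg p = 2.
Next, symmetries: the x ↦ −x reflection is a symmetry, so x appears only in even powers; the y ↦ −y reflection is a symmetry, so y appears only in even powers.
Next, from the axis intercepts and sections: one y-axis crossing is at y = 0; it crosses the z-axis at the gridline z = 0; it crosses the x-axis at the gridline x = 0.
Finally, matching integer coefficients to the picture gives p.

x^2 - y^2 + z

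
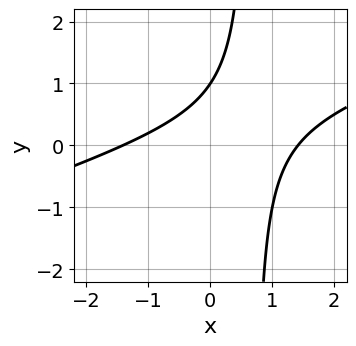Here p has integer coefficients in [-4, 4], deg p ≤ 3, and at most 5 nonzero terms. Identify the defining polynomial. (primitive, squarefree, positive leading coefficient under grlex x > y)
x^2 - 3*x*y + 2*y - 2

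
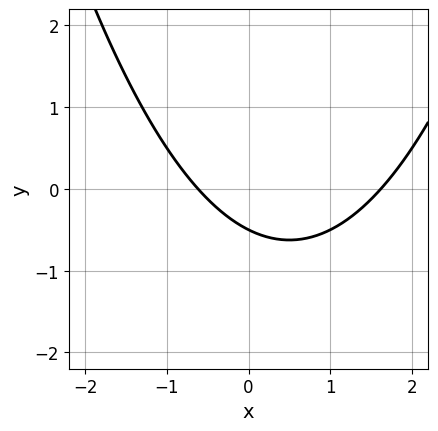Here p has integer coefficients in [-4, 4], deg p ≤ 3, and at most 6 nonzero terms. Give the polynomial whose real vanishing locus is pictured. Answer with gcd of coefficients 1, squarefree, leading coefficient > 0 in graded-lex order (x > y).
(a) The degree is 2 — a generic line meets the curve in up to 2 points.
(b) Solving for integer coefficients yields p as stated.

x^2 - x - 2*y - 1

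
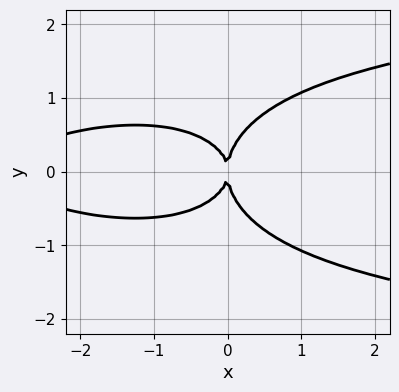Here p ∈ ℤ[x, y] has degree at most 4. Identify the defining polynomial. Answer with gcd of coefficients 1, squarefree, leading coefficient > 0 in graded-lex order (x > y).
(a) deg p = 4. A generic line meets the curve in up to 4 points.
(b) Symmetries: the y ↦ −y reflection is a symmetry, so y appears only in even powers.
(c) Reading off the gridlines: it crosses the x-axis at the gridline x = 0; it meets the y-axis at y = 0 (among the integer gridlines).
(d) These observations pin down the coefficients.

2*x^2*y^2 + 3*y^4 - x^3 - 2*x*y^2 - 3*x^2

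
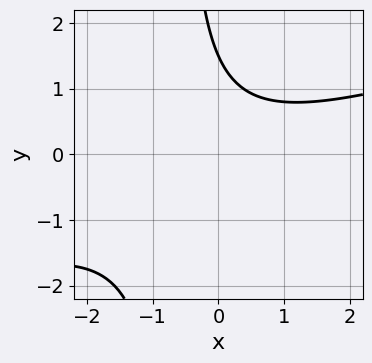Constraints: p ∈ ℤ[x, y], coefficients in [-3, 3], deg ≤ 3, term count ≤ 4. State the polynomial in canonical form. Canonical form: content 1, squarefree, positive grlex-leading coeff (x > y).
Degree: no degree-1 curve has this shape, so deg p = 2.
From the visible intercepts: it misses every integer gridline on the x-axis.
Fitting integer coefficients to these (and the overall shape) gives p.

x^2 - 3*x*y - 2*y + 3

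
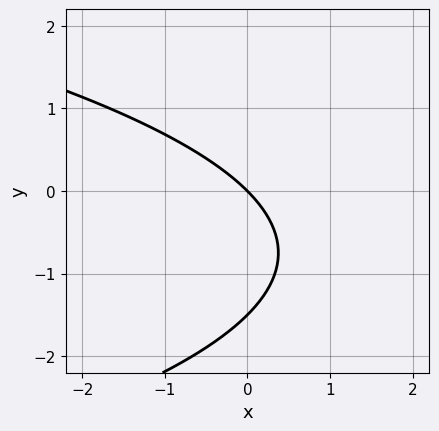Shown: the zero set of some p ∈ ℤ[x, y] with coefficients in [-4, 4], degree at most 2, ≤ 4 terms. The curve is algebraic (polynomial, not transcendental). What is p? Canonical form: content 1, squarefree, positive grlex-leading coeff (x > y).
2*y^2 + 3*x + 3*y

1. The degree is 2 — no degree-1 curve has this shape.
2. Observable constraints: it meets the y-axis at y = 0 (among the integer gridlines); it meets the x-axis at x = 0 (among the integer gridlines).
3. These observations pin down the coefficients.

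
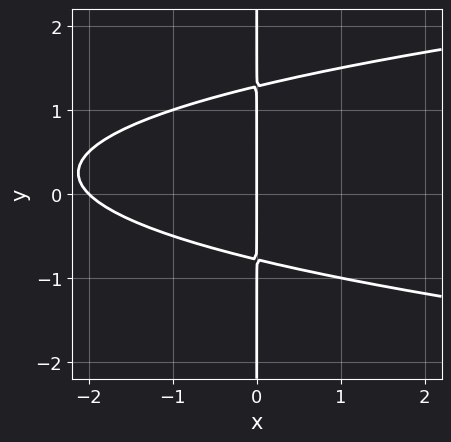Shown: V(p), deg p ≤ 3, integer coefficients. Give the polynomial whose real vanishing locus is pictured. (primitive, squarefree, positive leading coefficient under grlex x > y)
2*x*y^2 - x^2 - x*y - 2*x

1. Degree: a generic line meets the curve in up to 3 points, so deg p = 3.
2. Observable constraints: among the integer gridlines, it crosses the x-axis at x ∈ {-2, 0}; the visible y-axis segment lies entirely on the curve.
3. Assembling these constraints gives the stated polynomial.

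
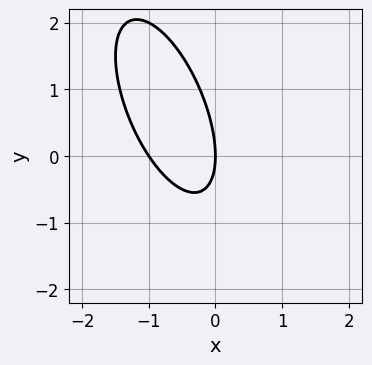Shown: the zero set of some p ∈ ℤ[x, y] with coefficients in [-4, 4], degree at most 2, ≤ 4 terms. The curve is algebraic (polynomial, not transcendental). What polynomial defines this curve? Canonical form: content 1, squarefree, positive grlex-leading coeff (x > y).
3*x^2 + 2*x*y + y^2 + 3*x

deg p = 2. The shape is more complex than any degree-1 curve.
Observable constraints: the x-axis gridline crossings are at x ∈ {-1, 0}; one y-axis crossing is at y = 0.
Together with the visible shape, these determine p as stated.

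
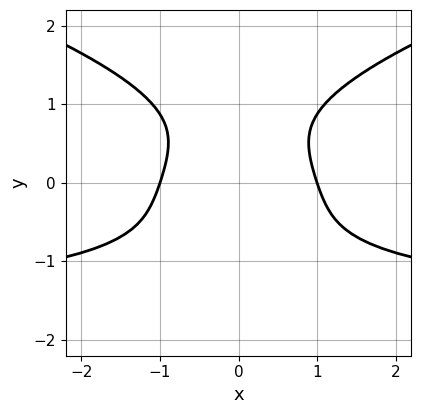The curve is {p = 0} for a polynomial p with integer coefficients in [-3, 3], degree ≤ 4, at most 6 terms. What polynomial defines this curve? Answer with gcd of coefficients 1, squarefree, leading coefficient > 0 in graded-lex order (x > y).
3*y^4 - 2*x^2*y - 3*x^2 + 3

1. deg p = 4. No degree-3 curve has this shape.
2. Symmetries: it's symmetric under x → −x, forcing even powers of x.
3. From the axis intercepts and sections: it misses every integer gridline on the y-axis; among the integer gridlines, it crosses the x-axis at x ∈ {-1, 1}.
4. Assembling these constraints gives the stated polynomial.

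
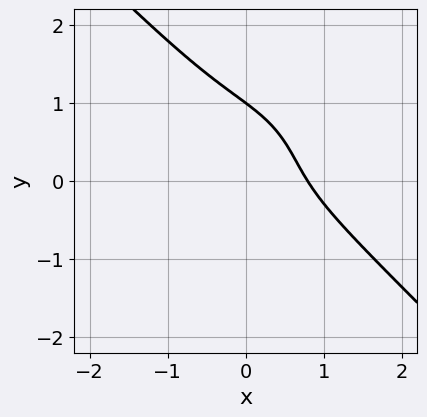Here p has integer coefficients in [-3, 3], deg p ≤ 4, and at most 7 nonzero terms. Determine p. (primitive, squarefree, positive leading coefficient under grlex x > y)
2*x^3 + 2*y^3 + 3*x*y - y^2 - 1

First, the degree is 3 — no degree-2 curve has this shape.
Next, checking where it meets the axes: it meets the y-axis at y = 1 (among the integer gridlines).
Finally, solving for integer coefficients yields p as stated.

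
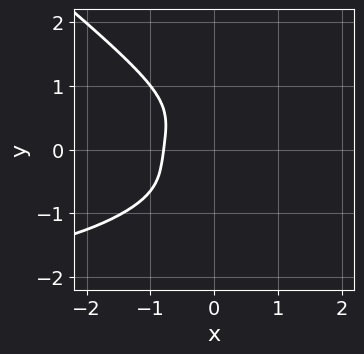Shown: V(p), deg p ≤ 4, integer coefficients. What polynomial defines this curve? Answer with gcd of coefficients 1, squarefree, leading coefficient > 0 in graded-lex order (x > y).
The degree is 4 — a generic line meets the curve in up to 4 points.
From the visible intercepts: the curve avoids every integer y-axis point in the box.
Putting this together gives p.

x^3*y + 2*y^4 + 2*x^3 + 1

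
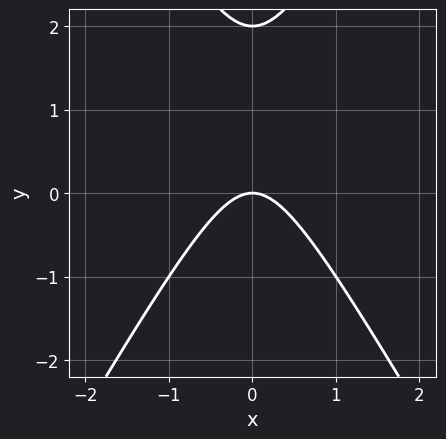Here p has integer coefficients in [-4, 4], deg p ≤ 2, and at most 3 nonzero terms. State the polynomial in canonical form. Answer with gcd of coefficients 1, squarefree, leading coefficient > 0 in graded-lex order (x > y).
3*x^2 - y^2 + 2*y

The degree is 2 — no degree-1 curve has this shape.
Symmetries: the x ↦ −x reflection is a symmetry, so x appears only in even powers.
From the visible intercepts: the y-axis gridline crossings are at y ∈ {0, 2}; it meets the x-axis at x = 0 (among the integer gridlines).
The integer polynomial consistent with all of this is the stated p.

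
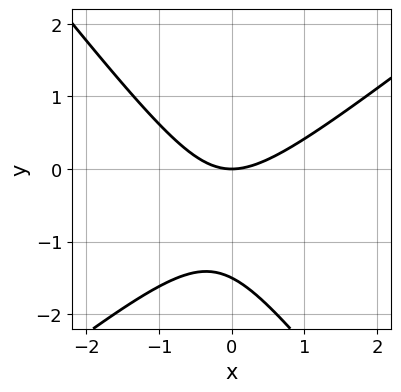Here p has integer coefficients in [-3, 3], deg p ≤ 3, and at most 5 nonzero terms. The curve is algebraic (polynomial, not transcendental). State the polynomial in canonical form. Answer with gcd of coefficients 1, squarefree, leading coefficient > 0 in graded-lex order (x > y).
2*x^2 - x*y - 2*y^2 - 3*y

1. Degree: the shape is more complex than any degree-1 curve, so deg p = 2.
2. Against the integer gridlines: it meets the x-axis at x = 0 (among the integer gridlines); it meets the y-axis at y = 0 (among the integer gridlines).
3. Putting this together gives p.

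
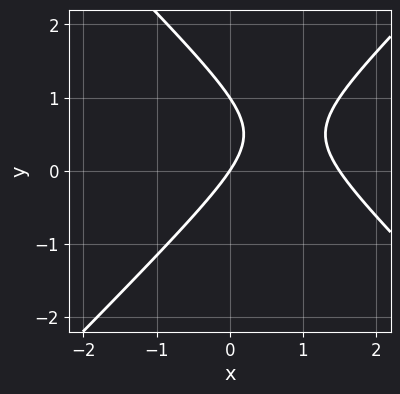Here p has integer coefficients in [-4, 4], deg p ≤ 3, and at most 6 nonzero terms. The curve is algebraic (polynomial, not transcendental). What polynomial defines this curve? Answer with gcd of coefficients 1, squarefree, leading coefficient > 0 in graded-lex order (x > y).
1. Degree: the shape is more complex than any degree-1 curve, so deg p = 2.
2. Against the integer gridlines: among the integer gridlines, it crosses the y-axis at y ∈ {0, 1}; one x-axis crossing is at x = 0.
3. Putting this together gives p.

2*x^2 - 2*y^2 - 3*x + 2*y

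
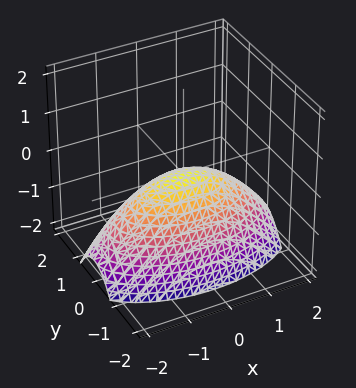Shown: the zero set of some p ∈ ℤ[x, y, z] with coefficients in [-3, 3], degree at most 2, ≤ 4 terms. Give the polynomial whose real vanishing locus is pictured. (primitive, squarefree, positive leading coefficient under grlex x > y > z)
x^2 + 3*y^2 + 3*z

deg p = 2.
Symmetries: mirror symmetry y ↦ −y ⇒ only even powers of y; it's symmetric under x → −x, forcing even powers of x.
Observable constraints: it meets the z-axis at z = 0 (among the integer gridlines); it crosses the x-axis at the gridline x = 0.
These observations pin down the coefficients.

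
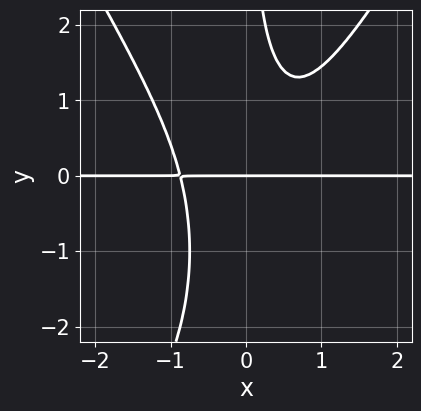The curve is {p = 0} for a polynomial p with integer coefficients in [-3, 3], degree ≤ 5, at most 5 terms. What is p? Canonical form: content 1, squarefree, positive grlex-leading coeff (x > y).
1. The degree is 4 — the shape is more complex than any degree-3 curve.
2. Observable constraints: one y-axis crossing is at y = 0; the visible x-axis segment lies entirely on the curve.
3. Putting this together gives p.

3*x^3*y - x*y^3 - 2*x*y^2 + 2*y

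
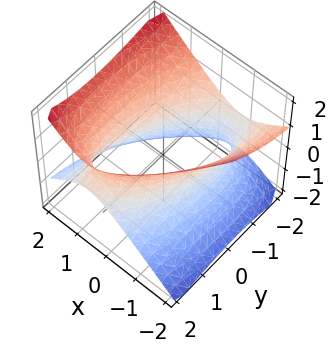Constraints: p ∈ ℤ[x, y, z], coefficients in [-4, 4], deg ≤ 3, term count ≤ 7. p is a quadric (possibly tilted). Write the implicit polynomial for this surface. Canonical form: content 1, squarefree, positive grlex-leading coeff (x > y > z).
First, deg p = 2.
Then, against the integer gridlines: among the integer gridlines, it crosses the x-axis at x ∈ {-1, 1}; the surface avoids every integer z-axis point in the box.
Finally, the integer polynomial consistent with all of this is the stated p.

3*x^2 - 2*x*y + y^2 + 2*y*z - 3*z^2 - 3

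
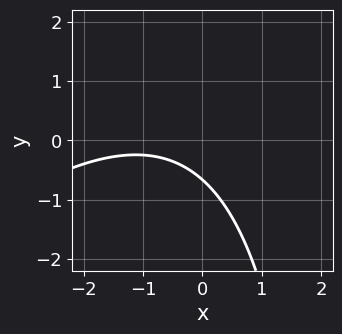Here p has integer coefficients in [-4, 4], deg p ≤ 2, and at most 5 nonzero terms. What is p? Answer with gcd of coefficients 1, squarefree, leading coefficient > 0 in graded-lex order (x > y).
x^2 - x*y + 2*x + 3*y + 2

1. The degree is 2 — a generic line meets the curve in up to 2 points.
2. Reading off the gridlines: the curve avoids every integer x-axis point in the box.
3. Matching integer coefficients to the picture gives p.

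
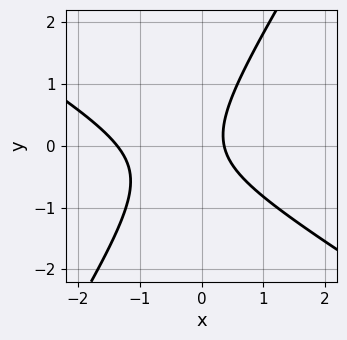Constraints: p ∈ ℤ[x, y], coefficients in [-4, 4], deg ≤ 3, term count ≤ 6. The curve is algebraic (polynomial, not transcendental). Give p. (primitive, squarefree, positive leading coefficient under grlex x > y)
deg p = 2.
Observable constraints: it misses every integer gridline on the y-axis.
Together with the visible shape, these determine p as stated.

2*x^2 + 2*x*y - 2*y^2 + 2*x - 1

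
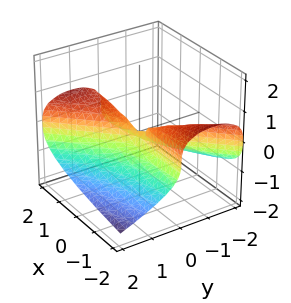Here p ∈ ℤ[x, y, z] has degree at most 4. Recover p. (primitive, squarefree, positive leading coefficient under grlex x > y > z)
deg p = 3. A generic line meets the surface in up to 3 points.
Checking where it meets the axes: one z-axis crossing is at z = 0; one y-axis crossing is at y = 0; every point of the x-axis in the box is on the surface.
Assembling these constraints gives the stated polynomial.

2*z^3 - x*y + y^2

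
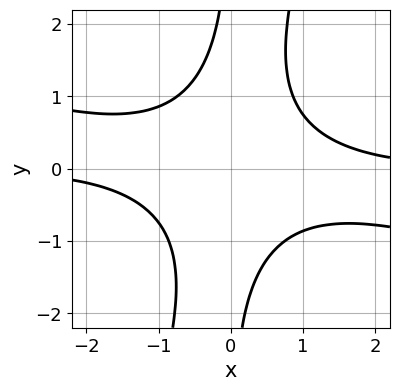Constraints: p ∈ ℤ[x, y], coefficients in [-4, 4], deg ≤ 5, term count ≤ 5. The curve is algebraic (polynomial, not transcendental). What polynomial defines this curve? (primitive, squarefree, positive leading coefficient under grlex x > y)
deg p = 4.
From the axis intercepts and sections: the curve avoids every integer x-axis point in the box; it misses every integer gridline on the y-axis.
Assembling these constraints gives the stated polynomial.

x^3*y + 3*x^2*y^2 - x*y^3 - 2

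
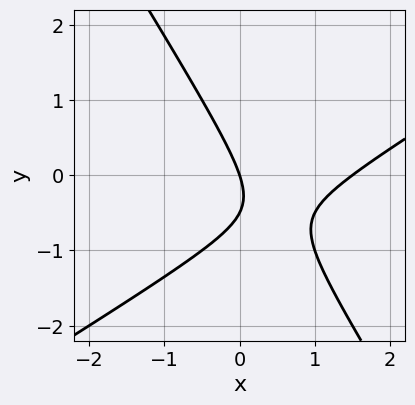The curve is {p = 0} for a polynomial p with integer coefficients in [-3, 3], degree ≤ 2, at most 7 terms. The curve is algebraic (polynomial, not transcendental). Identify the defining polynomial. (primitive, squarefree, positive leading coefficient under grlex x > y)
2*x^2 - 2*x*y - 2*y^2 - 3*x - y

1. deg p = 2. A generic line meets the curve in up to 2 points.
2. Against the integer gridlines: one y-axis crossing is at y = 0; it meets the x-axis at x = 0 (among the integer gridlines).
3. Fitting integer coefficients to these (and the overall shape) gives p.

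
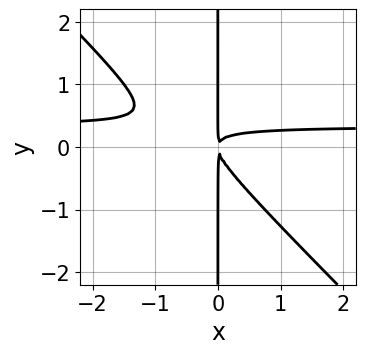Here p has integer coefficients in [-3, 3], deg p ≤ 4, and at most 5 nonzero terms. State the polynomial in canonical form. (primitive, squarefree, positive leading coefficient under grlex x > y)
3*x^2*y + 3*x*y^2 - x^2

First, degree: a generic line meets the curve in up to 3 points, so deg p = 3.
Next, from the axis intercepts and sections: the visible y-axis segment lies entirely on the curve.
Finally, putting this together gives p.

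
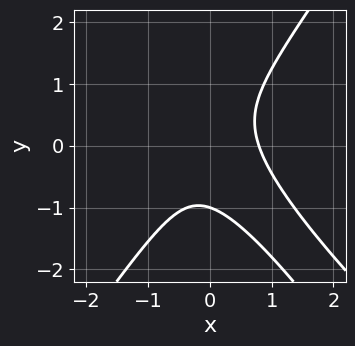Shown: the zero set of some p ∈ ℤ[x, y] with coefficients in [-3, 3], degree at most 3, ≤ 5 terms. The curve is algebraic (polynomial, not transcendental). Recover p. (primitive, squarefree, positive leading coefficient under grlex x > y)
Degree: the shape is more complex than any degree-2 curve, so deg p = 3.
Observable constraints: it meets the y-axis at y = -1 (among the integer gridlines).
The integer polynomial consistent with all of this is the stated p.

2*x^3 + 2*x^2*y - x*y^2 - y^3 - 1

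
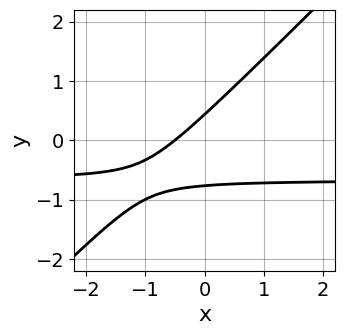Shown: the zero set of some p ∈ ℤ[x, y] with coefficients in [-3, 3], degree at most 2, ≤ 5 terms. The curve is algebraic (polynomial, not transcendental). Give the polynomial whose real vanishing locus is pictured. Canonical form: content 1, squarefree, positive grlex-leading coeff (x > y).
3*x*y - 3*y^2 + 2*x - y + 1

First, deg p = 2.
Finally, putting this together gives p.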